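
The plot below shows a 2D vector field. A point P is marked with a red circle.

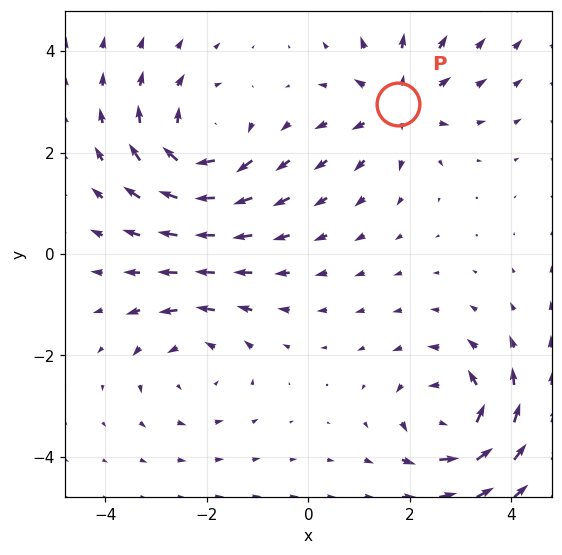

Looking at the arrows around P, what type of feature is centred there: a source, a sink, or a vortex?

At P (1.8, 3.0) the arrows spread outward. Divergence about +3, curl ≈0 — positive divergence with near-zero curl is a source.

source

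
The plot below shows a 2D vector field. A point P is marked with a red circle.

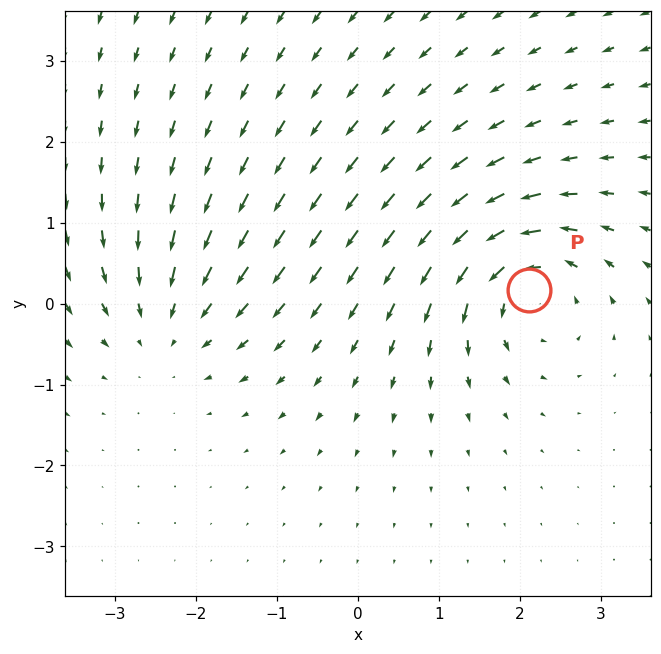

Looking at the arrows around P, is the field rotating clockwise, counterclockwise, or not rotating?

counterclockwise

Near P at (2.1, 0.2) the arrows circulate counterclockwise. The curl (z-component) there is about +6; positive curl means counterclockwise rotation.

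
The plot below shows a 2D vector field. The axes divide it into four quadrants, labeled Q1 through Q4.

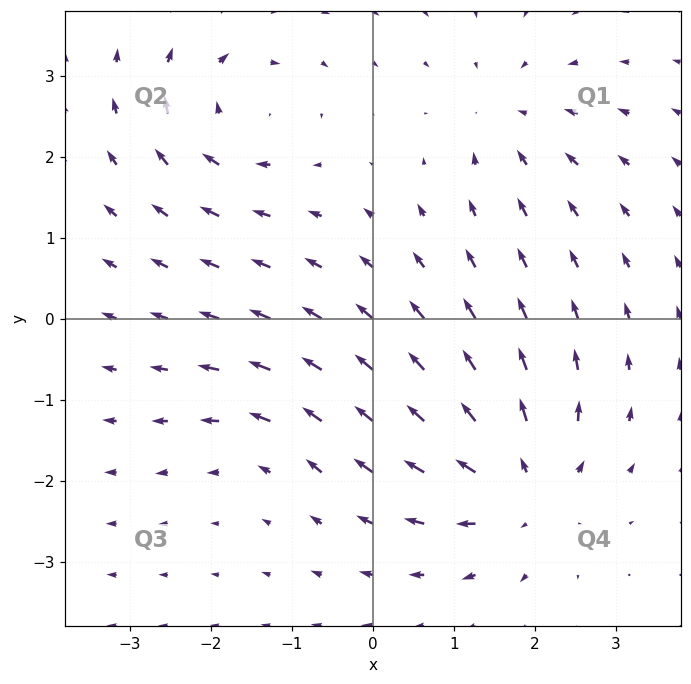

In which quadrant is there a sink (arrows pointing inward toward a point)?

The sink sits at approximately (1.7, 2.5), which lies in quadrant Q1. The divergence there is about -4, negative as expected for a sink.

Q1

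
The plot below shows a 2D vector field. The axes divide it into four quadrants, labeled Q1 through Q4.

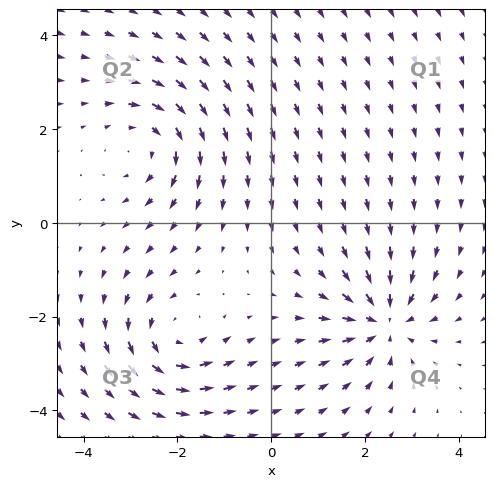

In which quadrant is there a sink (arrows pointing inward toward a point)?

The sink sits at approximately (2.4, -2.1), which lies in quadrant Q4. The divergence there is about -5, negative as expected for a sink.

Q4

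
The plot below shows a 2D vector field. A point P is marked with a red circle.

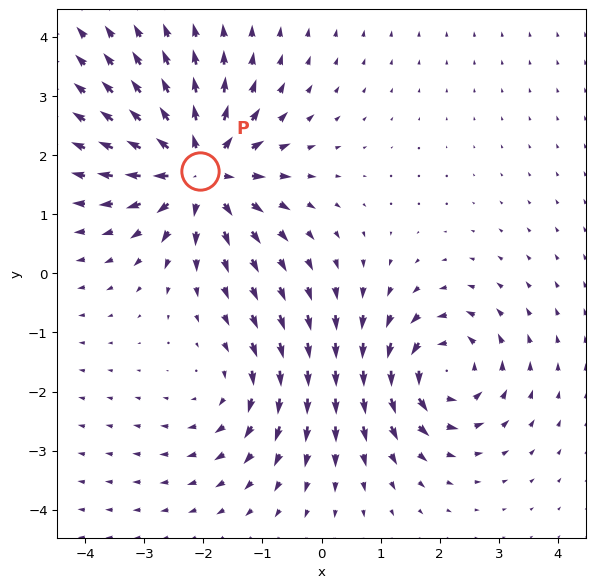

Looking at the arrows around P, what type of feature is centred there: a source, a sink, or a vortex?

At P (-2.1, 1.7) the arrows spread outward. Divergence about +6, curl ≈0 — positive divergence with near-zero curl is a source.

source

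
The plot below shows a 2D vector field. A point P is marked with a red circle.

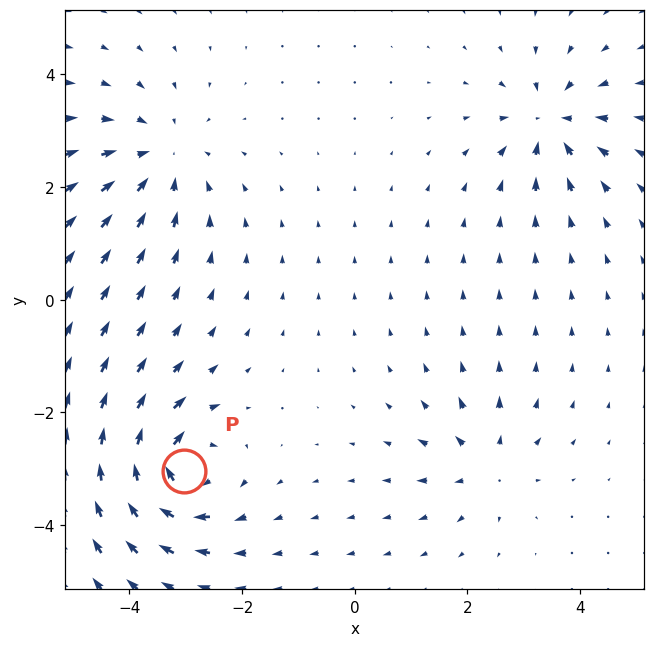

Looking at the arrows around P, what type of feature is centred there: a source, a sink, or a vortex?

At P (-3.0, -3.0) the arrows circulate clockwise. Divergence ≈0, curl about -7 — near-zero divergence with nonzero curl is a vortex.

vortex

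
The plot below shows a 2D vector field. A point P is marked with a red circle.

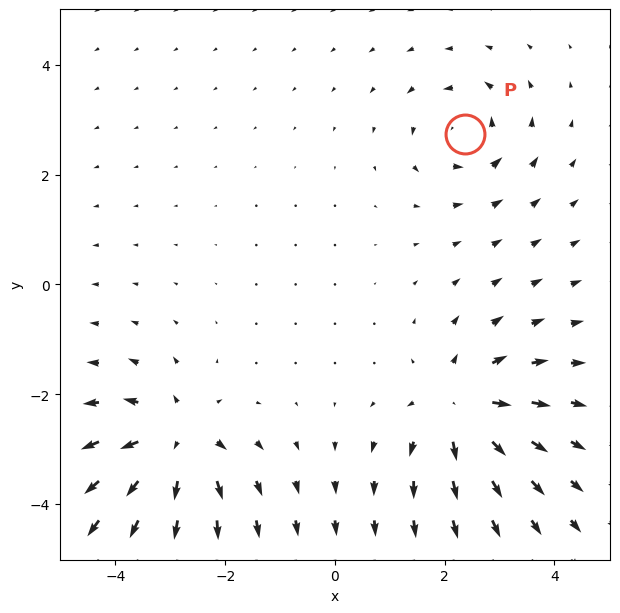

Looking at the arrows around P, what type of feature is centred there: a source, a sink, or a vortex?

vortex

At P (2.4, 2.7) the arrows circulate counterclockwise. Divergence ≈0, curl about +5 — near-zero divergence with nonzero curl is a vortex.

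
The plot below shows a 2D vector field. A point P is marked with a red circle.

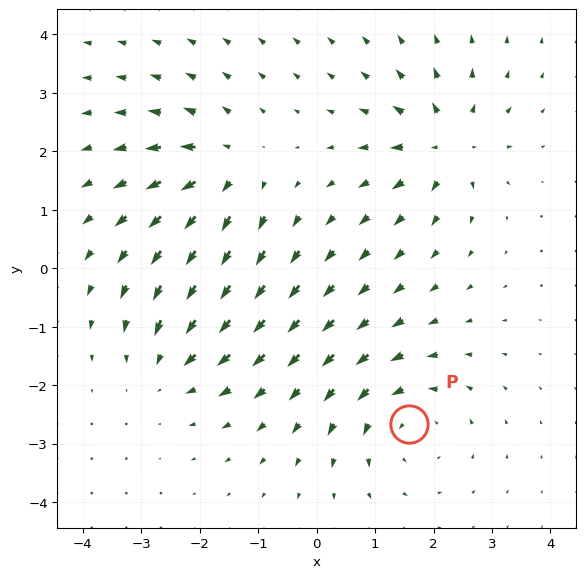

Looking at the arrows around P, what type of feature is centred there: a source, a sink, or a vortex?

At P (1.6, -2.7) the arrows circulate counterclockwise. Divergence ≈0, curl about +4 — near-zero divergence with nonzero curl is a vortex.

vortex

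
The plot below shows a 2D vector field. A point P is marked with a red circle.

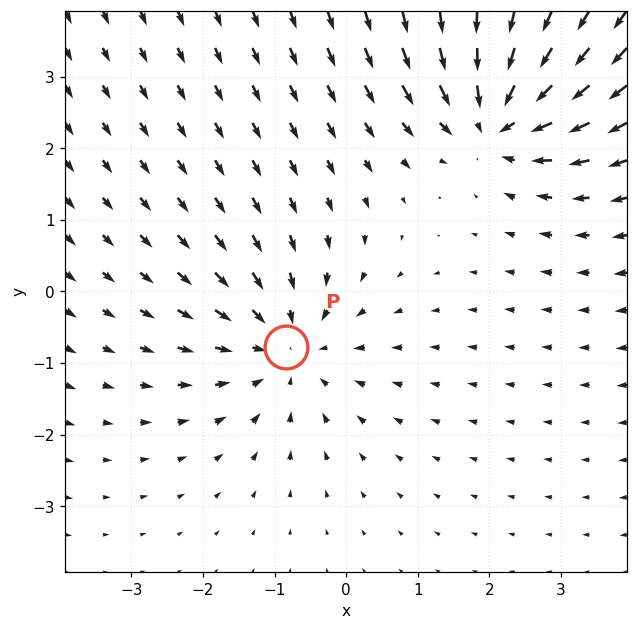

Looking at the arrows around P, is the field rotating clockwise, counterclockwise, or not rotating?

Near P at (-0.8, -0.8) the arrows show no circulation. The curl there is ≈0.

not rotating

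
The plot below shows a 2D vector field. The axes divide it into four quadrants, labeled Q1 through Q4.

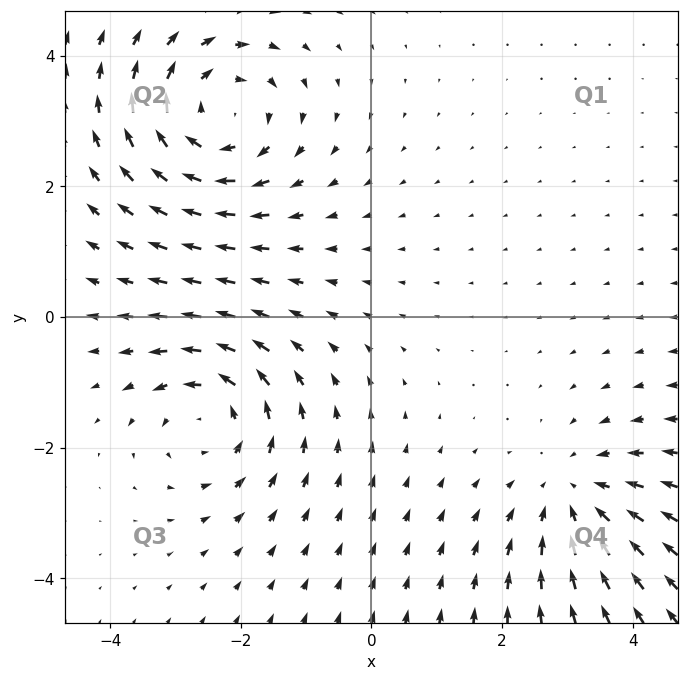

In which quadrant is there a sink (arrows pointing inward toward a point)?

The sink sits at approximately (3.1, -2.7), which lies in quadrant Q4. The divergence there is about -3, negative as expected for a sink.

Q4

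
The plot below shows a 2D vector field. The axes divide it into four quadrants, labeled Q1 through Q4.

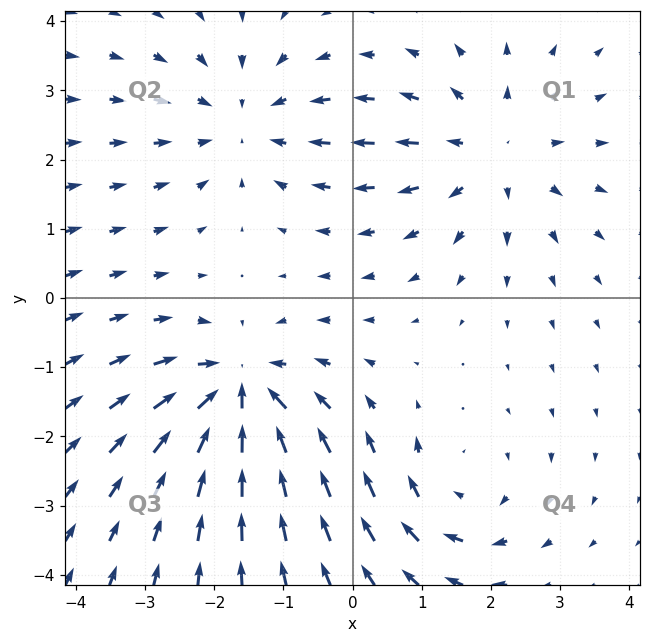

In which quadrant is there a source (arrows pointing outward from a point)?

Q1

The source sits at approximately (2.0, 2.1), which lies in quadrant Q1. The divergence there is about +3, positive as expected for a source.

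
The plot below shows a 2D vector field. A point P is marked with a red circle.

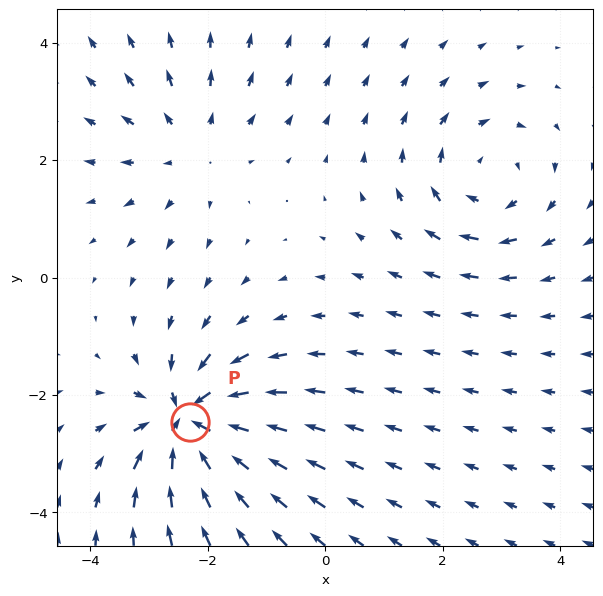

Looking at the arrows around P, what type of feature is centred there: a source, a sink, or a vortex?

sink

At P (-2.3, -2.5) the arrows converge inward. Divergence about -7, curl ≈0 — negative divergence with near-zero curl is a sink.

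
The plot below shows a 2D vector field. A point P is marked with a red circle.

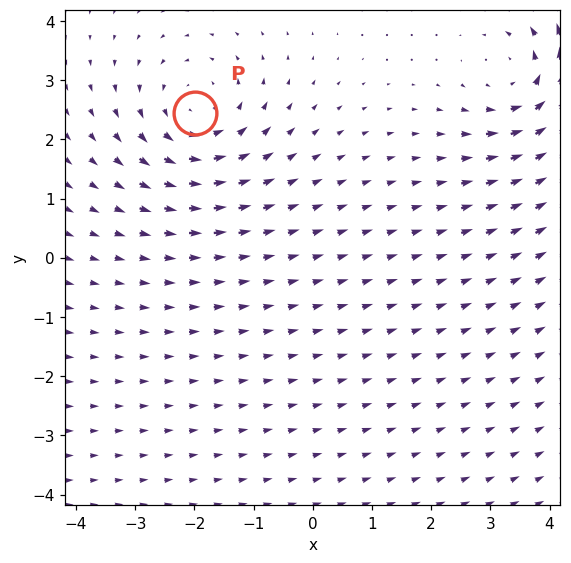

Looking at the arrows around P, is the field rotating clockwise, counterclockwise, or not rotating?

counterclockwise

Near P at (-2.0, 2.4) the arrows circulate counterclockwise. The curl (z-component) there is about +4; positive curl means counterclockwise rotation.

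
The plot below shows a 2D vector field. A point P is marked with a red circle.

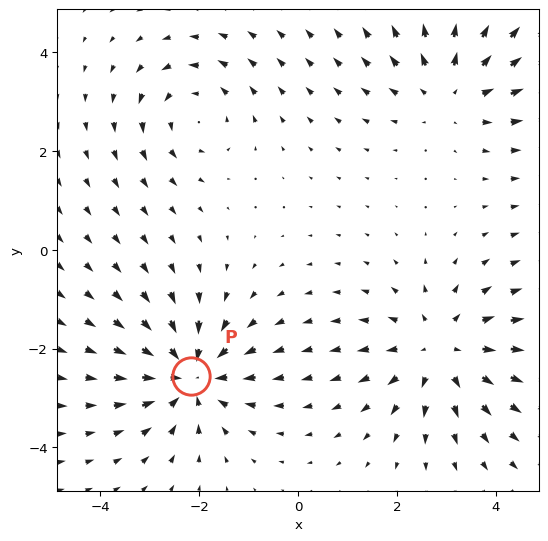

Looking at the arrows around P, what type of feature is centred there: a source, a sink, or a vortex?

sink

At P (-2.2, -2.5) the arrows converge inward. Divergence about -5, curl ≈0 — negative divergence with near-zero curl is a sink.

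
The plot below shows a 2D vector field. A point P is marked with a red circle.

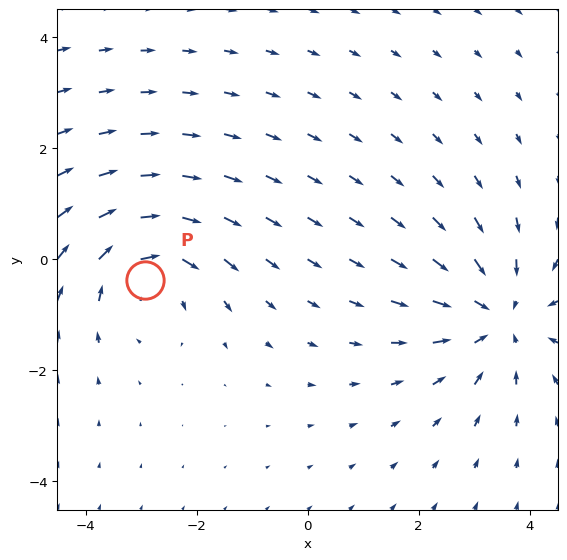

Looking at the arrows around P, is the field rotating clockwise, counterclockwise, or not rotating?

Near P at (-2.9, -0.4) the arrows circulate clockwise. The curl (z-component) there is about -2; negative curl means clockwise rotation.

clockwise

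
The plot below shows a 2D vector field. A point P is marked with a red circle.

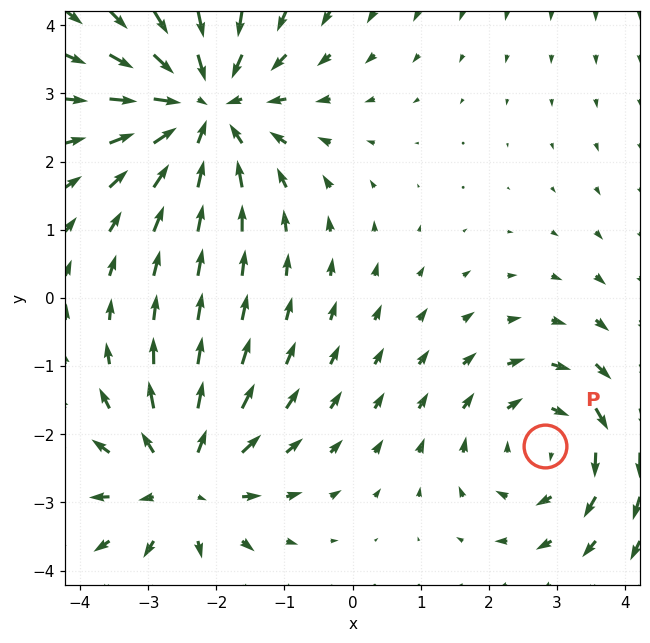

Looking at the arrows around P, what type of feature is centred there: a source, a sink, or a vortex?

vortex

At P (2.8, -2.2) the arrows circulate clockwise. Divergence ≈0, curl about -3 — near-zero divergence with nonzero curl is a vortex.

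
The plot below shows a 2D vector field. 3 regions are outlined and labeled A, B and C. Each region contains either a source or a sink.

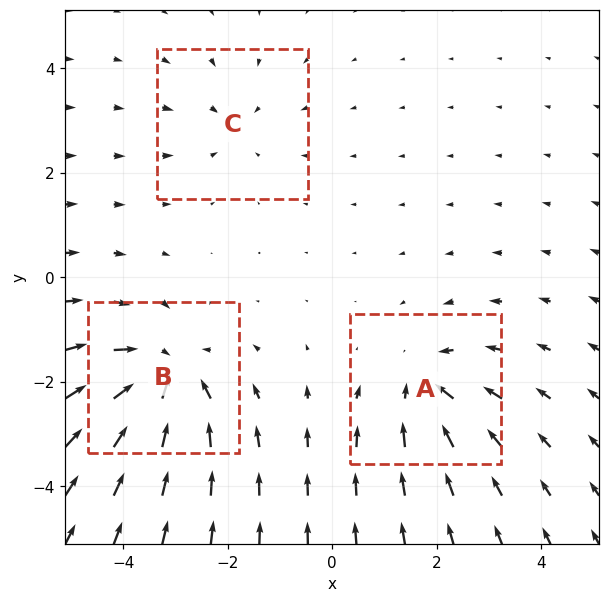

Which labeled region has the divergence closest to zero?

C

Divergence at each region's feature centre — A: about -3, B: about -5, C: about -2. Region C is closest to zero.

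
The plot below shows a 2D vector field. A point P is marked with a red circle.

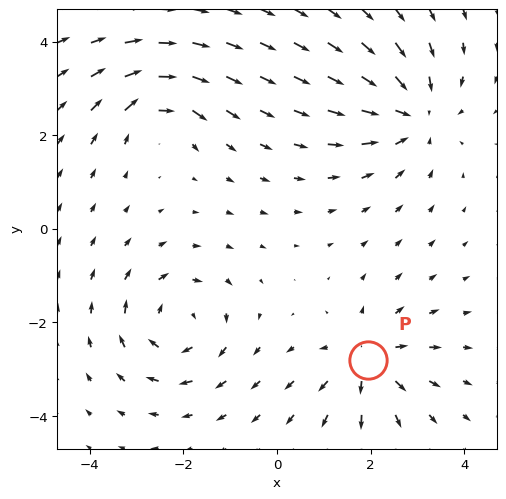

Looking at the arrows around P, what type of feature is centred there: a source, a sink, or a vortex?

At P (1.9, -2.8) the arrows spread outward. Divergence about +4, curl ≈0 — positive divergence with near-zero curl is a source.

source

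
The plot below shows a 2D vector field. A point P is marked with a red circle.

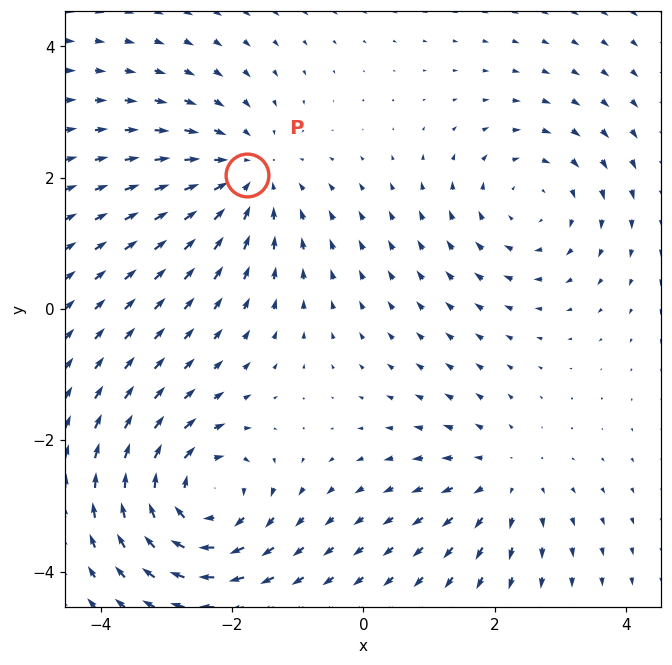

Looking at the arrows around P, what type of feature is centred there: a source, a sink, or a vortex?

At P (-1.8, 2.0) the arrows converge inward. Divergence about -4, curl ≈0 — negative divergence with near-zero curl is a sink.

sink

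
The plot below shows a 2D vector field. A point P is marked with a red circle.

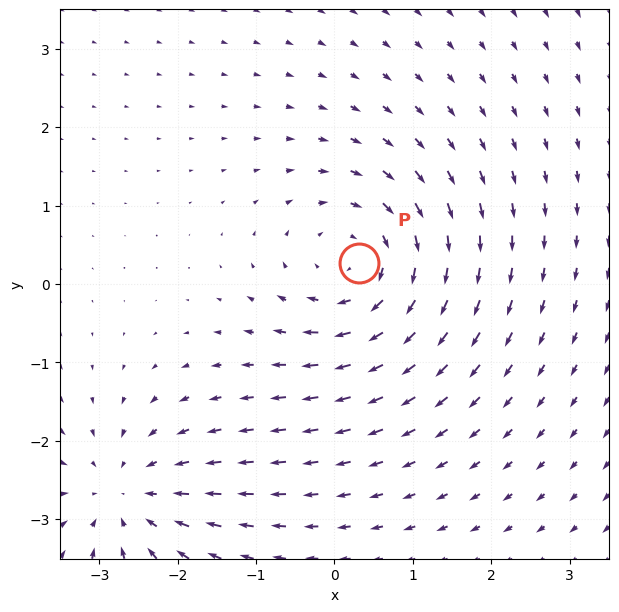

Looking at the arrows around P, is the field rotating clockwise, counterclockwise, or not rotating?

clockwise

Near P at (0.3, 0.3) the arrows circulate clockwise. The curl (z-component) there is about -4; negative curl means clockwise rotation.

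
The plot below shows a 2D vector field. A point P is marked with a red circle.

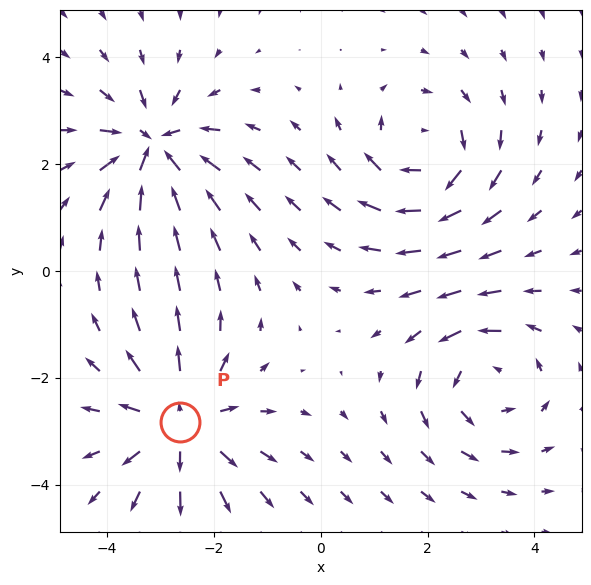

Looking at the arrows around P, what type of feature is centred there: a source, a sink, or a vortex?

At P (-2.6, -2.8) the arrows spread outward. Divergence about +4, curl ≈0 — positive divergence with near-zero curl is a source.

source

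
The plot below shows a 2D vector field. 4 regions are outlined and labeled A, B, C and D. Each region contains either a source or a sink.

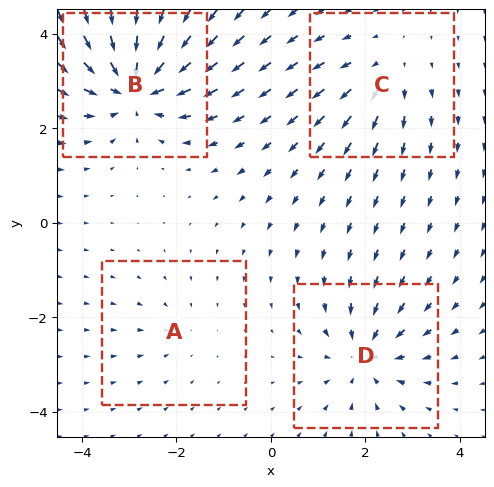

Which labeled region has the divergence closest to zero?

A

Divergence at each region's feature centre — A: about -2, B: about -8, C: about +3, D: about -5. Region A is closest to zero.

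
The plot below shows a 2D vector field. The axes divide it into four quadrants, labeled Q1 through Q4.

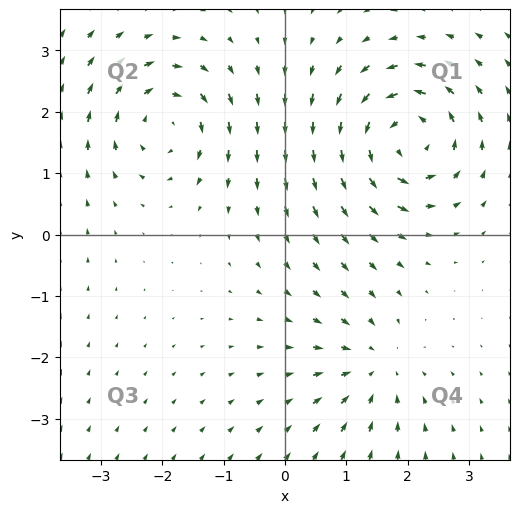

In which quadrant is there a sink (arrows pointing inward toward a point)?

The sink sits at approximately (1.4, -2.2), which lies in quadrant Q4. The divergence there is about -4, negative as expected for a sink.

Q4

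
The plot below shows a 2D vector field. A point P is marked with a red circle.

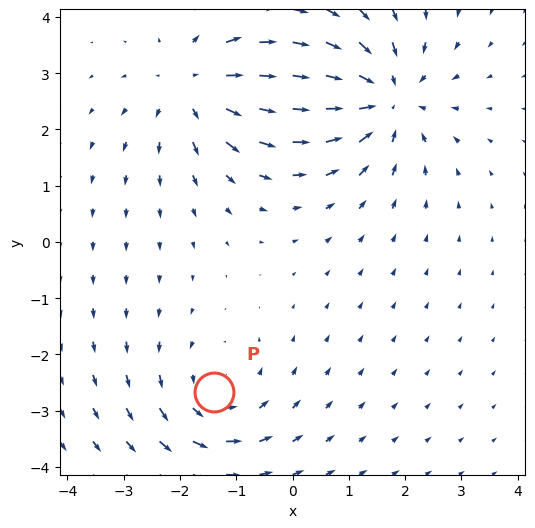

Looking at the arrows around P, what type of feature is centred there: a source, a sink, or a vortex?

At P (-1.4, -2.7) the arrows circulate counterclockwise. Divergence ≈0, curl about +3 — near-zero divergence with nonzero curl is a vortex.

vortex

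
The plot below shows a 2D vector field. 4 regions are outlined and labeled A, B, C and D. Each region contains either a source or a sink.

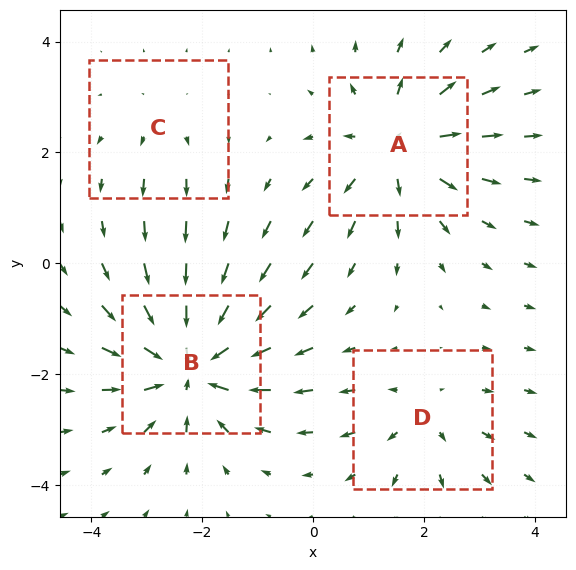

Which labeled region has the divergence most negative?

Divergence at each region's feature centre — A: about +5, B: about -6, C: about +2, D: about +3. Region B is most negative.

B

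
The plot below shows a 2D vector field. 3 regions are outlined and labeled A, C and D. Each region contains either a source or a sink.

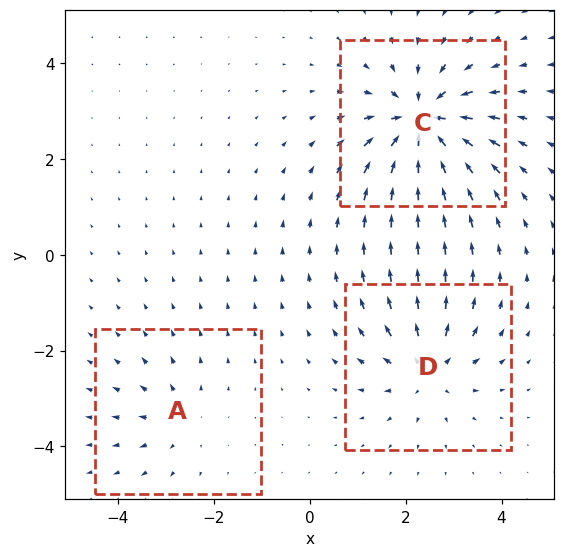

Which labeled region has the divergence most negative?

C

Divergence at each region's feature centre — A: about +2, C: about -5, D: about +4. Region C is most negative.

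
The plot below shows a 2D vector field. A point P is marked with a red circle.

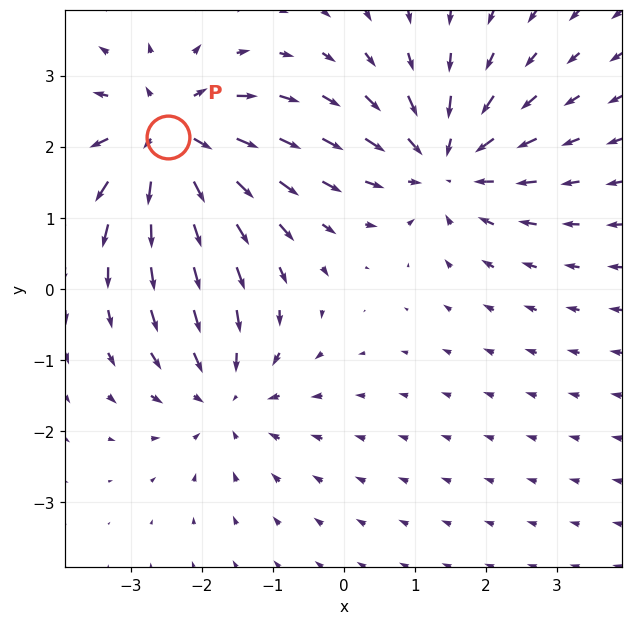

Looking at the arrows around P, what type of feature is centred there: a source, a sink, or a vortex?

source

At P (-2.5, 2.1) the arrows spread outward. Divergence about +6, curl ≈0 — positive divergence with near-zero curl is a source.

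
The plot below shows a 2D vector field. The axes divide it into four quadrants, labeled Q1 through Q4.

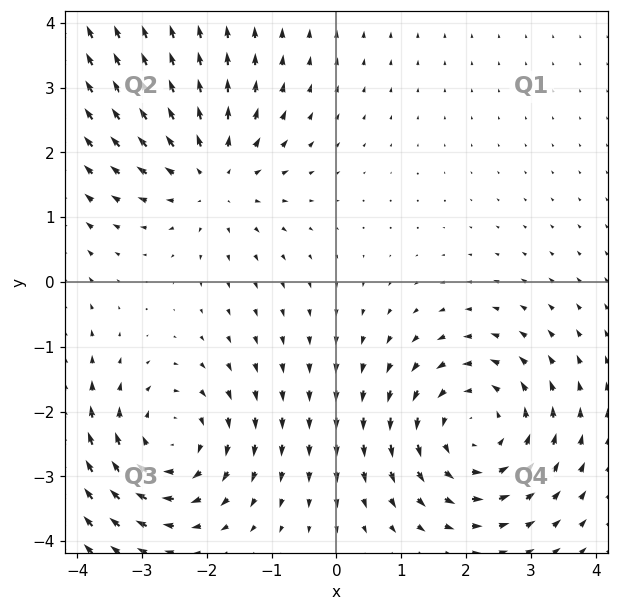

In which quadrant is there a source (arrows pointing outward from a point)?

The source sits at approximately (-1.9, 1.6), which lies in quadrant Q2. The divergence there is about +3, positive as expected for a source.

Q2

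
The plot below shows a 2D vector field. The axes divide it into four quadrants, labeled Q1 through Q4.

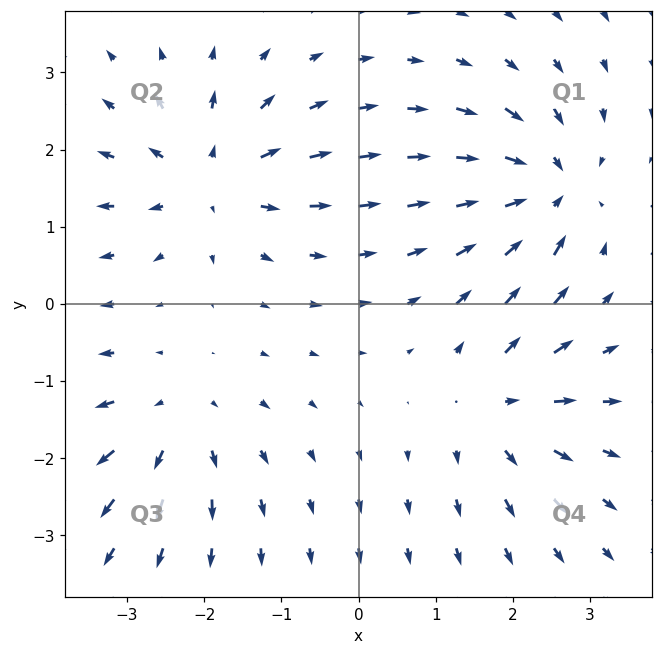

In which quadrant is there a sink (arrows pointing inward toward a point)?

Q1

The sink sits at approximately (2.5, 1.5), which lies in quadrant Q1. The divergence there is about -7, negative as expected for a sink.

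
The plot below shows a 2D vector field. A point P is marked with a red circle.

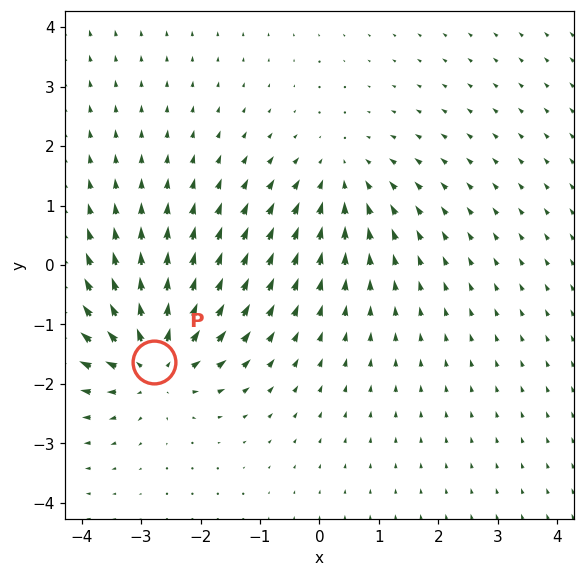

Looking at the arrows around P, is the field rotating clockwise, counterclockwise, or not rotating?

Near P at (-2.8, -1.6) the arrows show no circulation. The curl there is ≈0.

not rotating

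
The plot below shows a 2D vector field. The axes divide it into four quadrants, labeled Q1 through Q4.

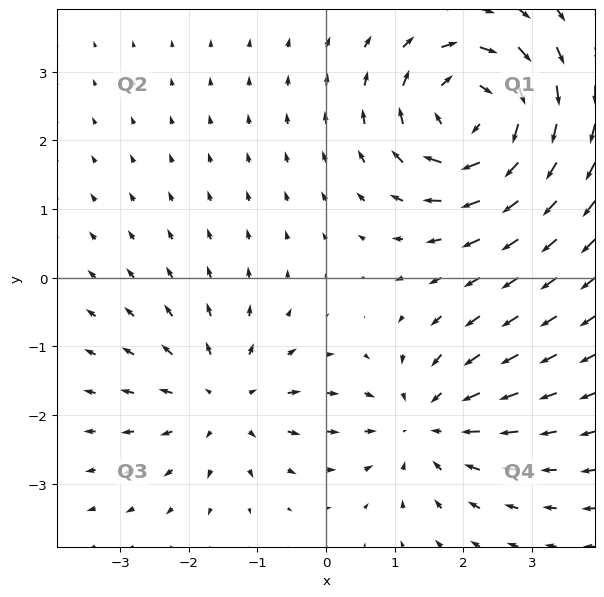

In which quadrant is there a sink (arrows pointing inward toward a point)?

Q4

The sink sits at approximately (1.4, -2.1), which lies in quadrant Q4. The divergence there is about -3, negative as expected for a sink.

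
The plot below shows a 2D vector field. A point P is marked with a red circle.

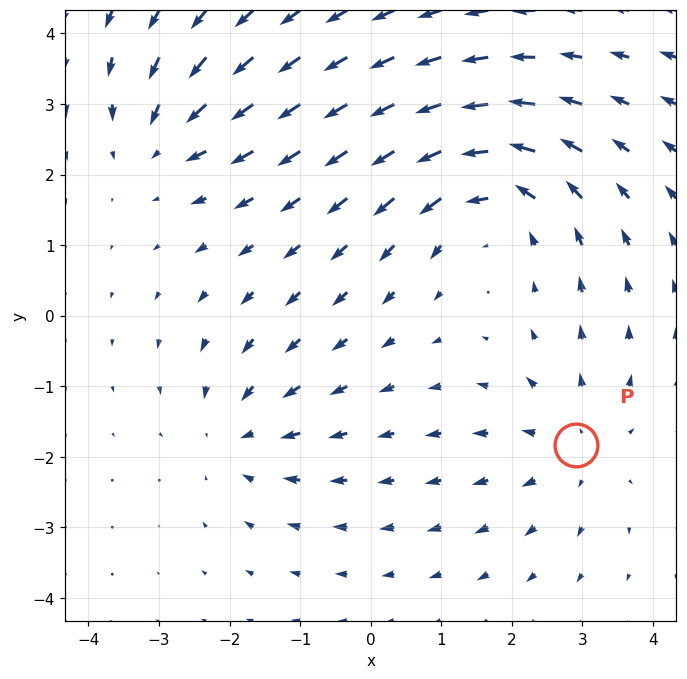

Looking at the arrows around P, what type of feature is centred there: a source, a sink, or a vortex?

At P (2.9, -1.8) the arrows spread outward. Divergence about +3, curl ≈0 — positive divergence with near-zero curl is a source.

source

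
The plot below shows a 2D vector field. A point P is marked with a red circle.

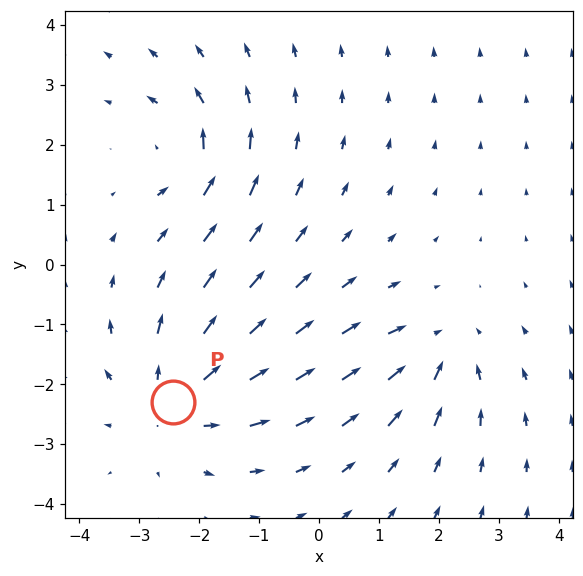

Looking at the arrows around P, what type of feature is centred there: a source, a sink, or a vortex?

At P (-2.4, -2.3) the arrows spread outward. Divergence about +4, curl ≈0 — positive divergence with near-zero curl is a source.

source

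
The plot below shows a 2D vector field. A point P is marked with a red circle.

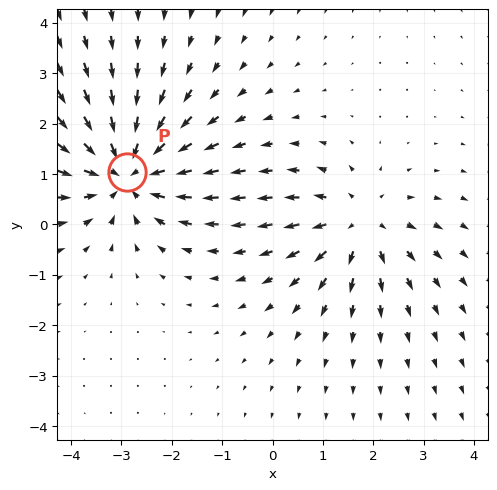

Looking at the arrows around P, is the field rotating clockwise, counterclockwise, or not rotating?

Near P at (-2.9, 1.0) the arrows show no circulation. The curl there is ≈0.

not rotating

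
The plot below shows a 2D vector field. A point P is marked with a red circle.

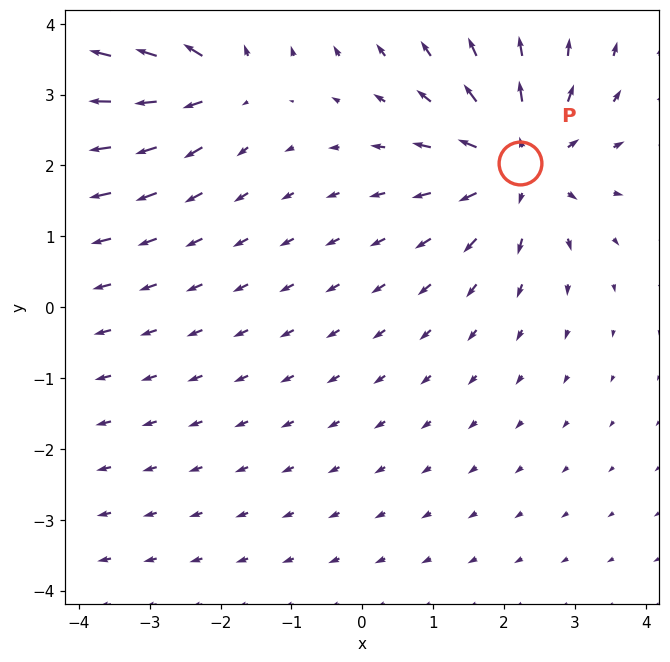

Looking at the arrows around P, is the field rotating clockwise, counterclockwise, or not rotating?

Near P at (2.2, 2.0) the arrows show no circulation. The curl there is ≈0.

not rotating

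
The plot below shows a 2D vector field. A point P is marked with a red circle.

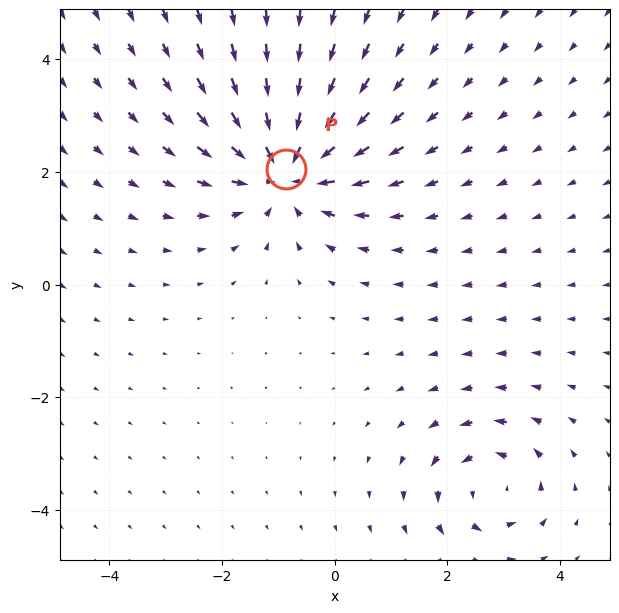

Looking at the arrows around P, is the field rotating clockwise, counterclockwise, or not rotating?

Near P at (-0.9, 2.1) the arrows show no circulation. The curl there is ≈0.

not rotating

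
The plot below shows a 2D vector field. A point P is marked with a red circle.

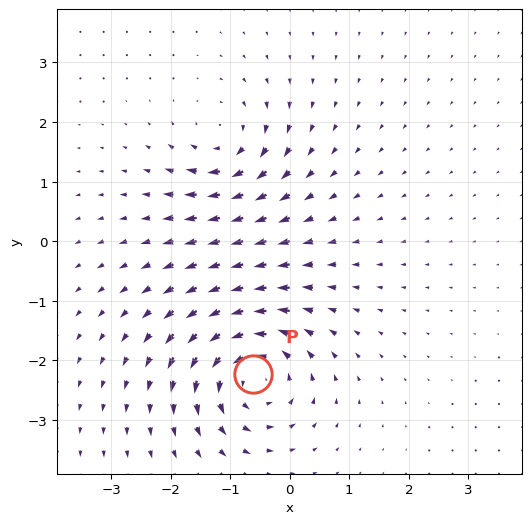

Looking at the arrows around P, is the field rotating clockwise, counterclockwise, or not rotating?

Near P at (-0.6, -2.2) the arrows circulate counterclockwise. The curl (z-component) there is about +6; positive curl means counterclockwise rotation.

counterclockwise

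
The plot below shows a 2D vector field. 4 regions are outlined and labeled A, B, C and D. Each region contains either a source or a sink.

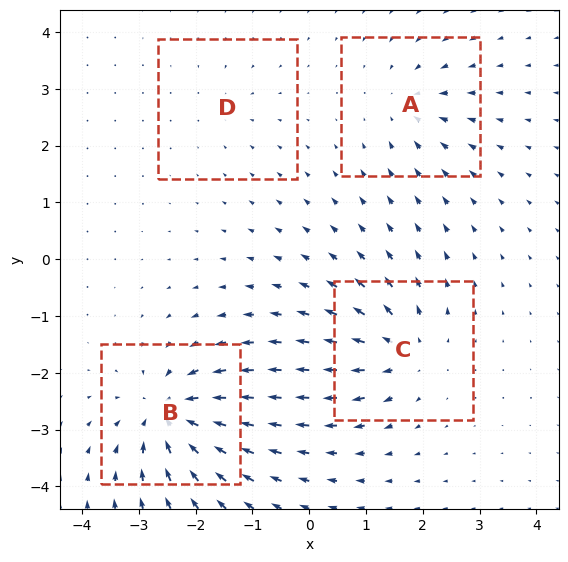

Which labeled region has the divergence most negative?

B

Divergence at each region's feature centre — A: about -4, B: about -8, C: about +6, D: about -2. Region B is most negative.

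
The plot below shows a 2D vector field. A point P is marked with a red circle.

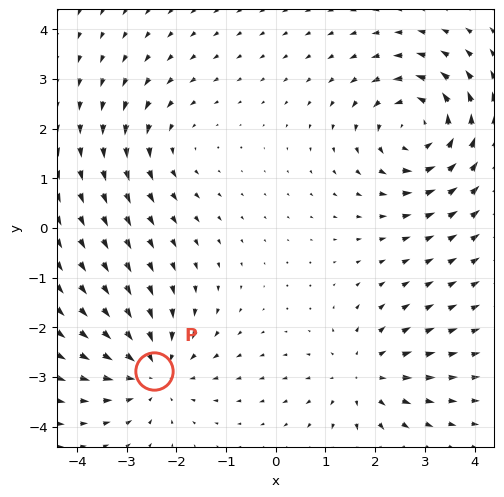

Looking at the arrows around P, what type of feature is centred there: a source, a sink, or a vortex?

At P (-2.5, -2.9) the arrows converge inward. Divergence about -4, curl ≈0 — negative divergence with near-zero curl is a sink.

sink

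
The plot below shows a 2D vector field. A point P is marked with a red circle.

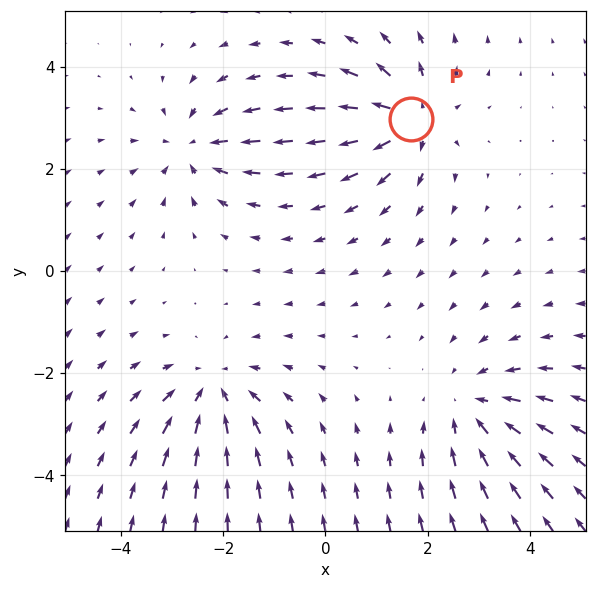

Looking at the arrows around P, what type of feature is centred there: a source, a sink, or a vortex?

At P (1.7, 3.0) the arrows spread outward. Divergence about +4, curl ≈0 — positive divergence with near-zero curl is a source.

source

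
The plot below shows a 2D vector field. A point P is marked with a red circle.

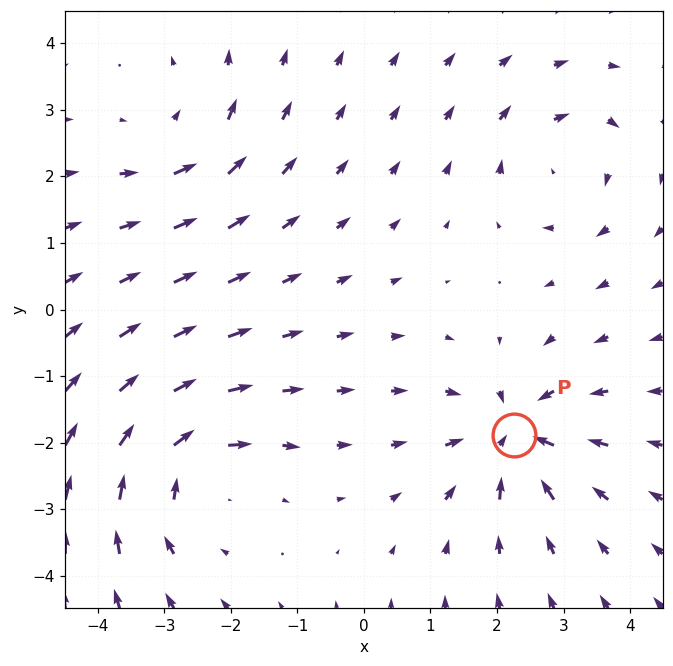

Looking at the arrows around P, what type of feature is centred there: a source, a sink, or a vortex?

sink

At P (2.3, -1.9) the arrows converge inward. Divergence about -5, curl ≈0 — negative divergence with near-zero curl is a sink.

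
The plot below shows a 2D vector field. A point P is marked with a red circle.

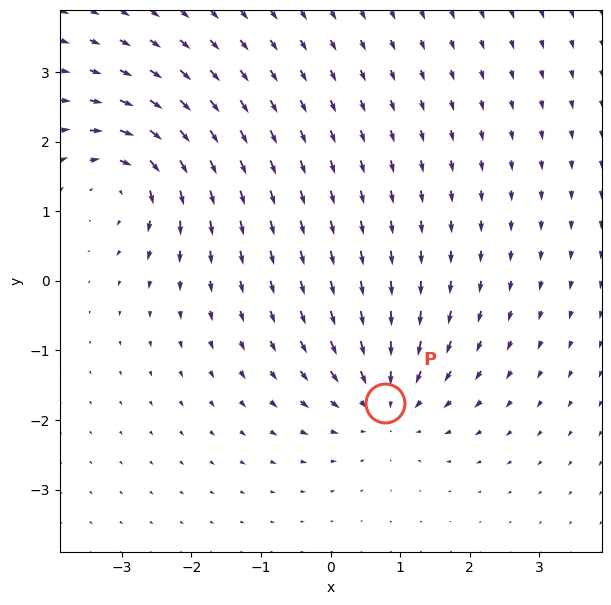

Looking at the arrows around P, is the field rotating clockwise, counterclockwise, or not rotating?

Near P at (0.8, -1.8) the arrows show no circulation. The curl there is ≈0.

not rotating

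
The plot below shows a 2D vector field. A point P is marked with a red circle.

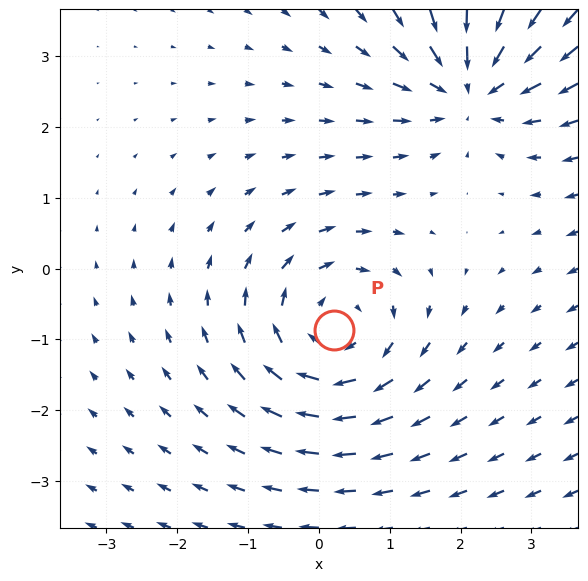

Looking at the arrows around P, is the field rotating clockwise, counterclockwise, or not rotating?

clockwise

Near P at (0.2, -0.9) the arrows circulate clockwise. The curl (z-component) there is about -3; negative curl means clockwise rotation.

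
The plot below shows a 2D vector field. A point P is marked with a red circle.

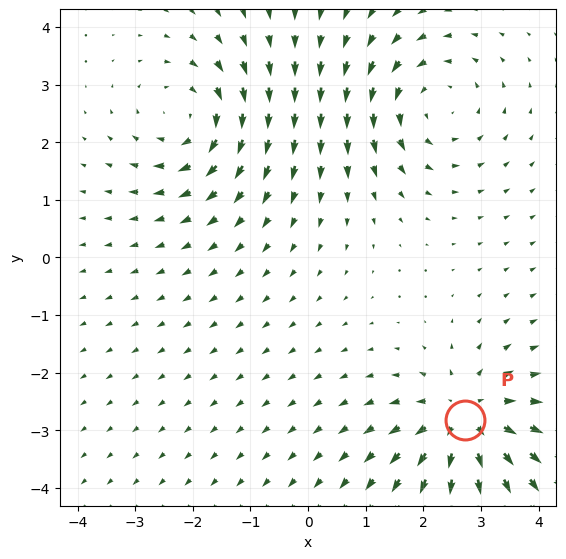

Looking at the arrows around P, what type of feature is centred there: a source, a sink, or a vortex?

At P (2.7, -2.8) the arrows spread outward. Divergence about +3, curl ≈0 — positive divergence with near-zero curl is a source.

source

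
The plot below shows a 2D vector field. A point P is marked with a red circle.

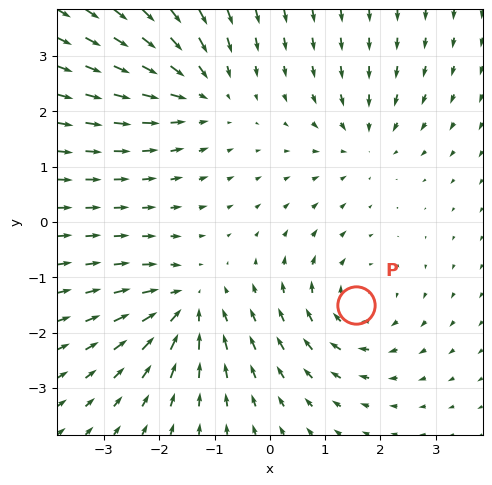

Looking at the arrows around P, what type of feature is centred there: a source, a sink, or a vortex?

At P (1.6, -1.5) the arrows circulate clockwise. Divergence ≈0, curl about -4 — near-zero divergence with nonzero curl is a vortex.

vortex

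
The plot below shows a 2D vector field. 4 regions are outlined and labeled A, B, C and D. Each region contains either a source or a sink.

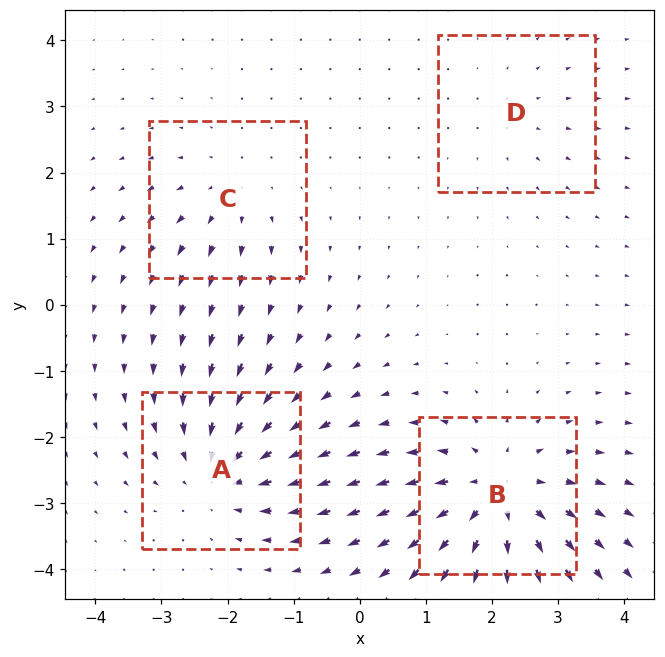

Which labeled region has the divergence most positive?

Divergence at each region's feature centre — A: about -5, B: about +6, C: about +3, D: about +2. Region B is most positive.

B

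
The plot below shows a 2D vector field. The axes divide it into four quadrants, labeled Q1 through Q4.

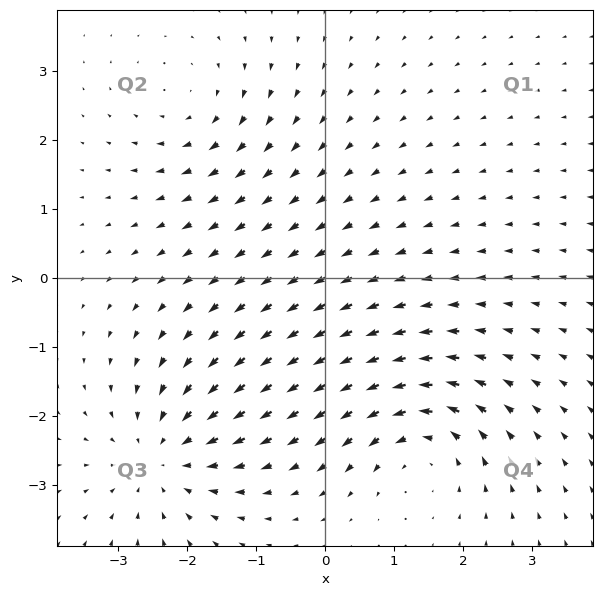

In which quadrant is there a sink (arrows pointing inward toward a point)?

The sink sits at approximately (-2.4, -2.6), which lies in quadrant Q3. The divergence there is about -4, negative as expected for a sink.

Q3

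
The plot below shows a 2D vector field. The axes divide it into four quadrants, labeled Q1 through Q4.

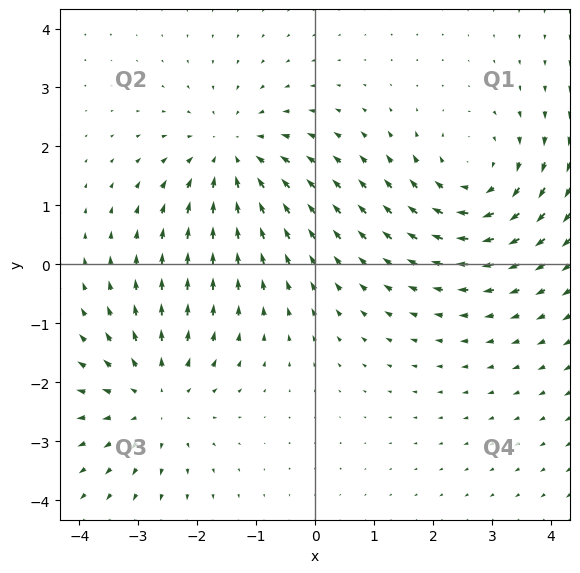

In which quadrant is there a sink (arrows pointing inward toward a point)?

The sink sits at approximately (-1.4, 1.8), which lies in quadrant Q2. The divergence there is about -4, negative as expected for a sink.

Q2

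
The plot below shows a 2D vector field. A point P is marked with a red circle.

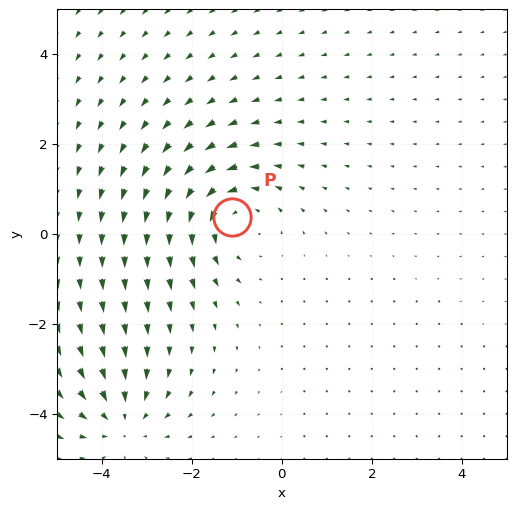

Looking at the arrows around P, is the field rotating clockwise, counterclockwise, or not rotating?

Near P at (-1.1, 0.4) the arrows circulate counterclockwise. The curl (z-component) there is about +3; positive curl means counterclockwise rotation.

counterclockwise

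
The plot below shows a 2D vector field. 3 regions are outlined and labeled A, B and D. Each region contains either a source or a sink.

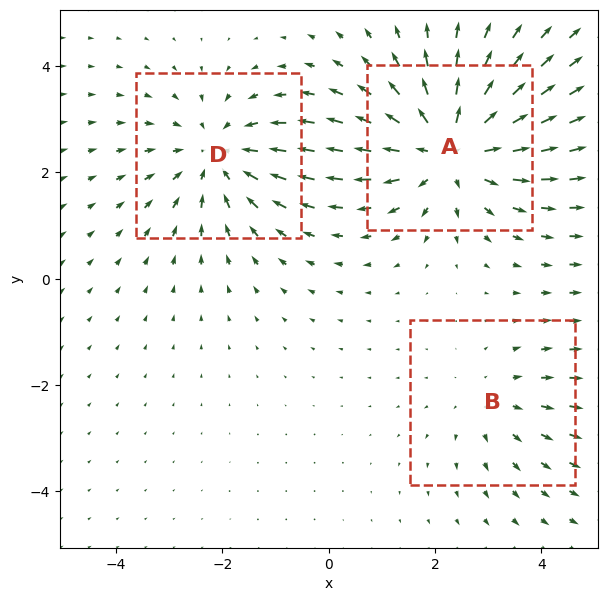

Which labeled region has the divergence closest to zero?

B

Divergence at each region's feature centre — A: about +4, B: about +2, D: about -3. Region B is closest to zero.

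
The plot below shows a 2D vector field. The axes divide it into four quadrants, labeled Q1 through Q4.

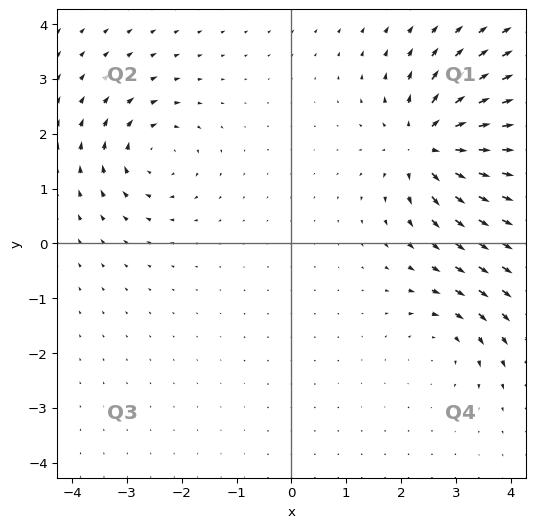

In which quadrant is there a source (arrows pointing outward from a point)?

Q1

The source sits at approximately (2.5, 1.8), which lies in quadrant Q1. The divergence there is about +6, positive as expected for a source.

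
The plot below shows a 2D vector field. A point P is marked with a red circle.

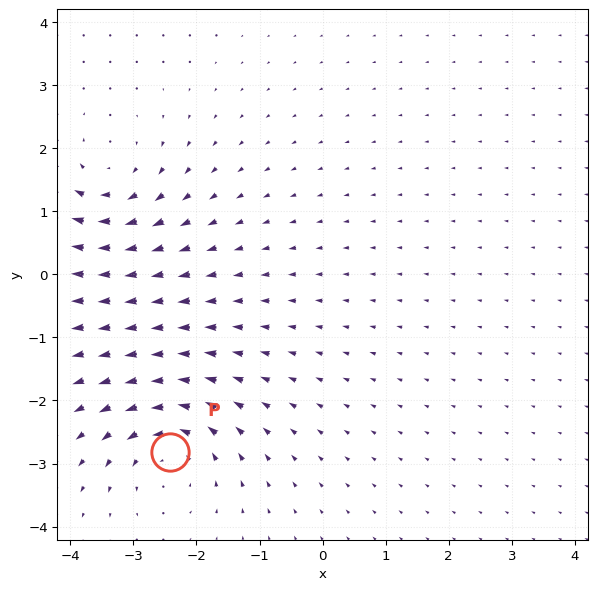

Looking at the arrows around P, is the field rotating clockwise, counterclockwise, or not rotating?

counterclockwise

Near P at (-2.4, -2.8) the arrows circulate counterclockwise. The curl (z-component) there is about +6; positive curl means counterclockwise rotation.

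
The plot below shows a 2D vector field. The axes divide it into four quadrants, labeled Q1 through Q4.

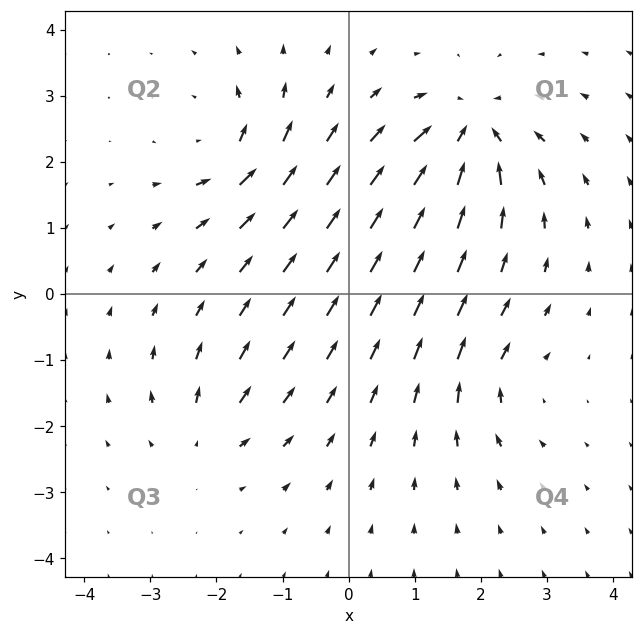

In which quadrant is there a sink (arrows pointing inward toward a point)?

The sink sits at approximately (1.8, 2.4), which lies in quadrant Q1. The divergence there is about -7, negative as expected for a sink.

Q1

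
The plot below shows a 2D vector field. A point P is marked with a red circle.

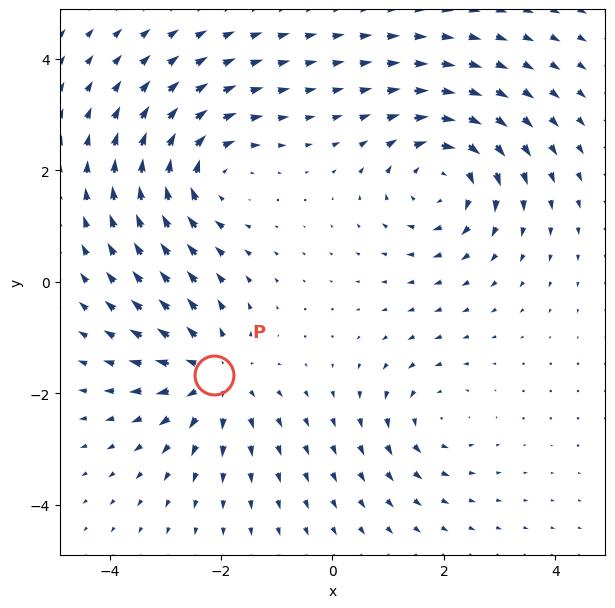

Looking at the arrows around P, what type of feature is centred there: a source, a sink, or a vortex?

source

At P (-2.1, -1.7) the arrows spread outward. Divergence about +5, curl ≈0 — positive divergence with near-zero curl is a source.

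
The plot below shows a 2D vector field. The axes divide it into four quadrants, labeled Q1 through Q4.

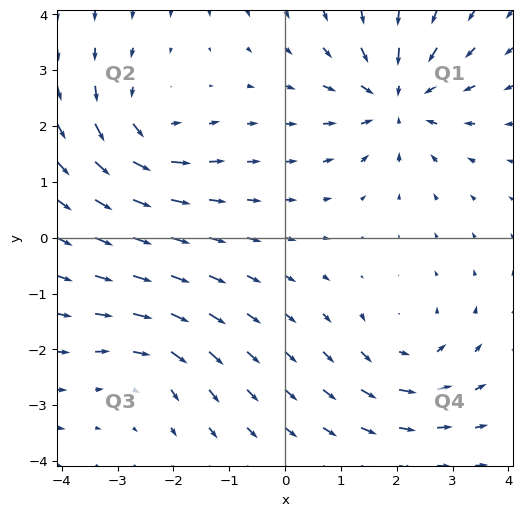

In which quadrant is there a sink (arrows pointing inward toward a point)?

The sink sits at approximately (2.0, 2.5), which lies in quadrant Q1. The divergence there is about -5, negative as expected for a sink.

Q1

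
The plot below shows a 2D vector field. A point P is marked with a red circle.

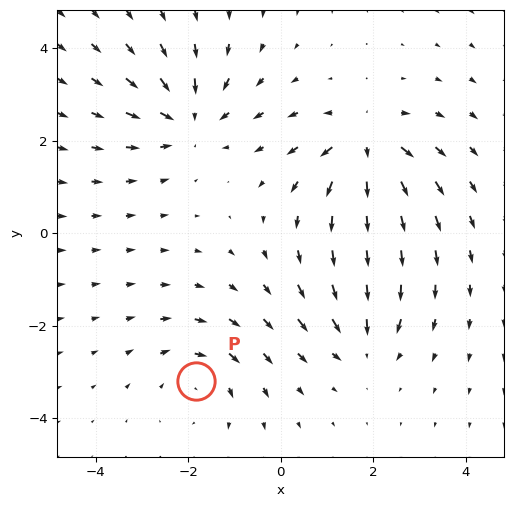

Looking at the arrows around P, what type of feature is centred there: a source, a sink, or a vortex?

At P (-1.8, -3.2) the arrows circulate clockwise. Divergence ≈0, curl about -3 — near-zero divergence with nonzero curl is a vortex.

vortex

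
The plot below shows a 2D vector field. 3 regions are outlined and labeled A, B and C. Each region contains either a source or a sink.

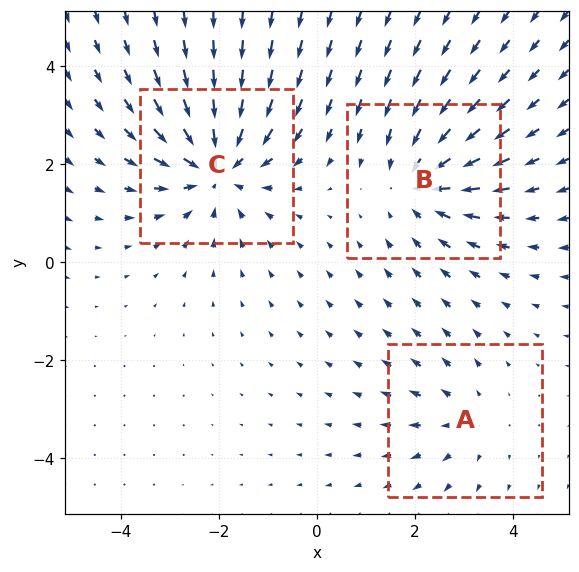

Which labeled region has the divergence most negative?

Divergence at each region's feature centre — A: about +2, B: about -3, C: about -4. Region C is most negative.

C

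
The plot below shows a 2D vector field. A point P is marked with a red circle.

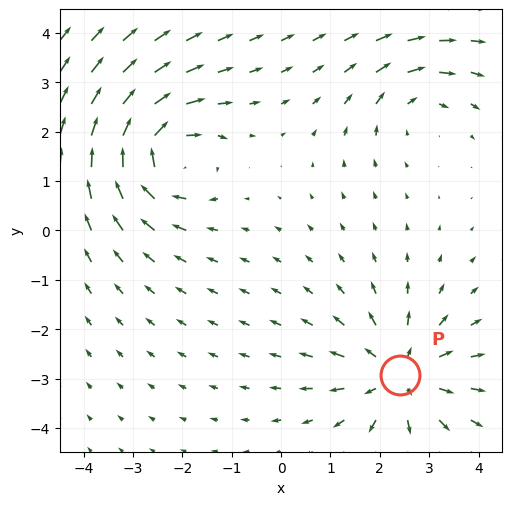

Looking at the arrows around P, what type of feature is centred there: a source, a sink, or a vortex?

At P (2.4, -2.9) the arrows spread outward. Divergence about +4, curl ≈0 — positive divergence with near-zero curl is a source.

source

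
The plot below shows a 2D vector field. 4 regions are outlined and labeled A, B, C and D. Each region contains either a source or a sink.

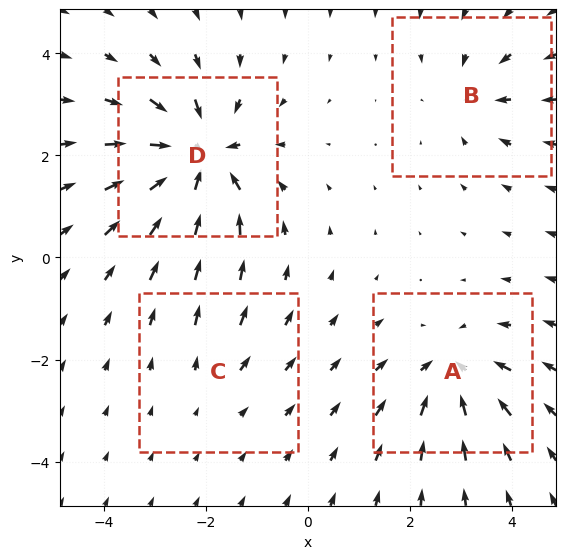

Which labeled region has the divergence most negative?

D

Divergence at each region's feature centre — A: about -6, B: about -4, C: about +2, D: about -8. Region D is most negative.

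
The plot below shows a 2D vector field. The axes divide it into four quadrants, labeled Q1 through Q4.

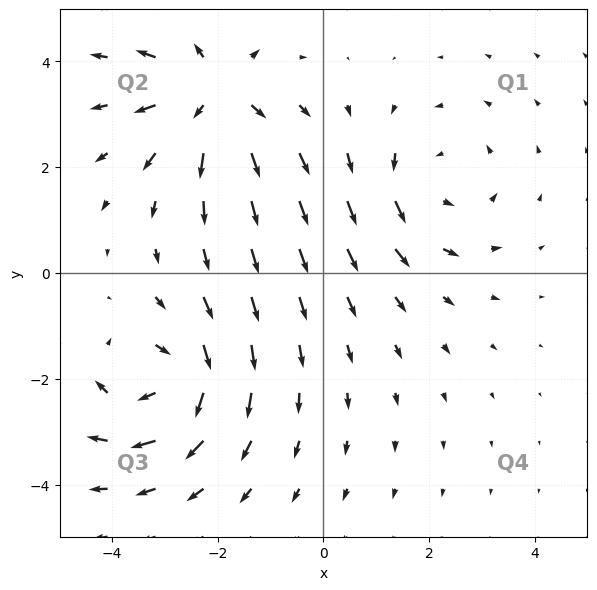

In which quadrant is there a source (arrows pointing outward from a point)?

The source sits at approximately (-2.1, 3.4), which lies in quadrant Q2. The divergence there is about +4, positive as expected for a source.

Q2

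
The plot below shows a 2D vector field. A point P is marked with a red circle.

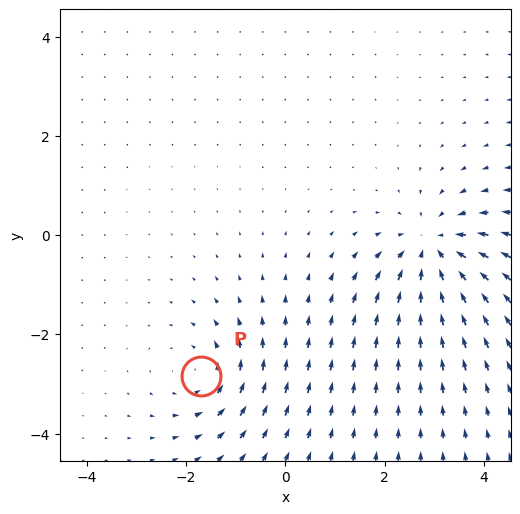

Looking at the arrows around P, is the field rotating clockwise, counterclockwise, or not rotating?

Near P at (-1.7, -2.8) the arrows circulate counterclockwise. The curl (z-component) there is about +3; positive curl means counterclockwise rotation.

counterclockwise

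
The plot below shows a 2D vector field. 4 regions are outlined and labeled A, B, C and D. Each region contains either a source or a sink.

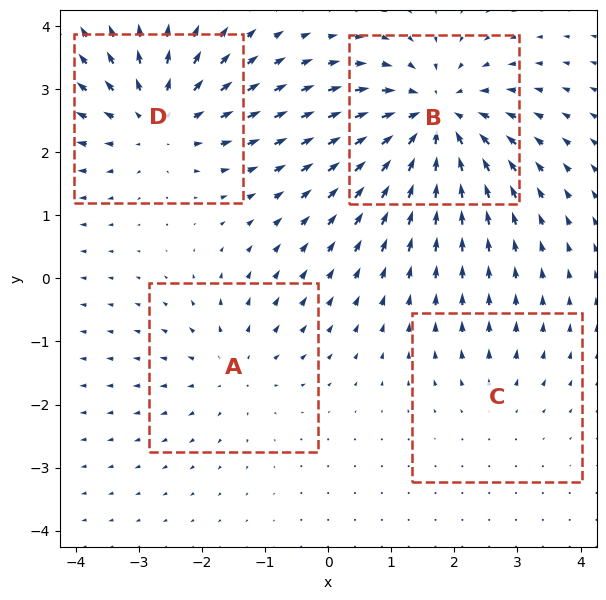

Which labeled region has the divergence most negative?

Divergence at each region's feature centre — A: about +3, B: about -7, C: about +2, D: about +5. Region B is most negative.

B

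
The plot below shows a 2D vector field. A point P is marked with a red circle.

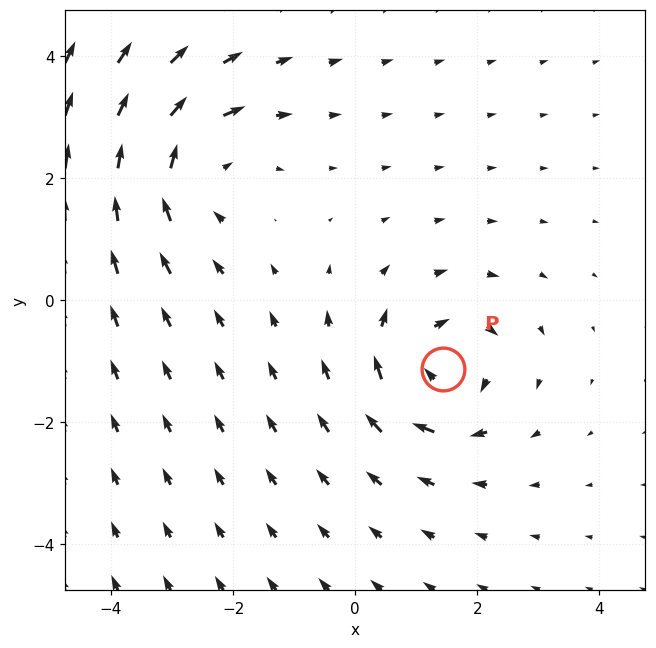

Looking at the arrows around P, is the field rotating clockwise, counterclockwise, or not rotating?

Near P at (1.4, -1.1) the arrows circulate clockwise. The curl (z-component) there is about -6; negative curl means clockwise rotation.

clockwise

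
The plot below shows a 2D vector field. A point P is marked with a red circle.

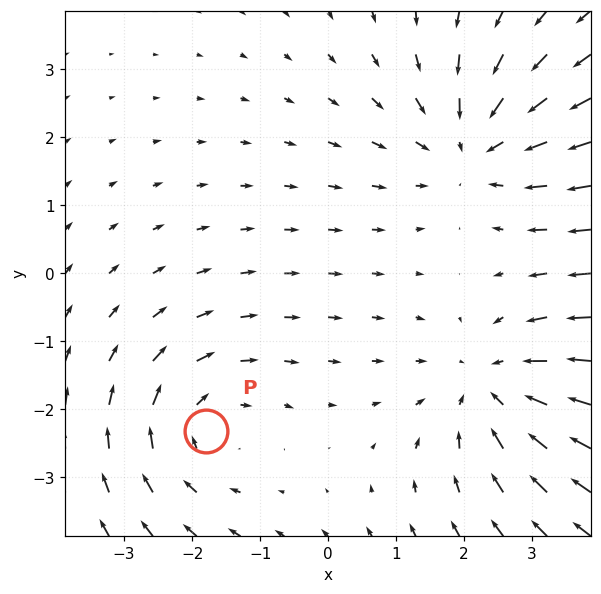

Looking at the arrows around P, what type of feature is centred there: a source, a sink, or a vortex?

vortex

At P (-1.8, -2.3) the arrows circulate clockwise. Divergence ≈0, curl about -4 — near-zero divergence with nonzero curl is a vortex.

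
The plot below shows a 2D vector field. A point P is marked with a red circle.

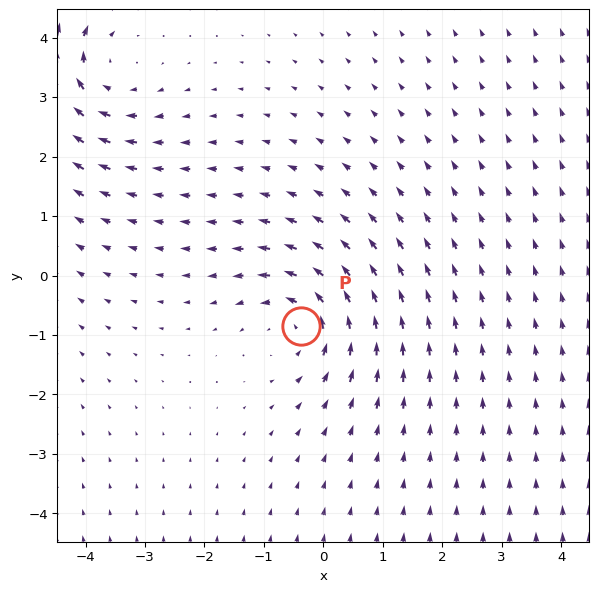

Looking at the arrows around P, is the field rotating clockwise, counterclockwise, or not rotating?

Near P at (-0.4, -0.8) the arrows circulate counterclockwise. The curl (z-component) there is about +3; positive curl means counterclockwise rotation.

counterclockwise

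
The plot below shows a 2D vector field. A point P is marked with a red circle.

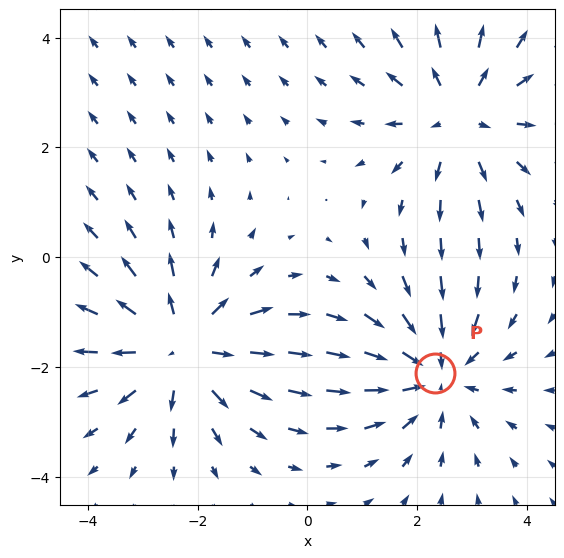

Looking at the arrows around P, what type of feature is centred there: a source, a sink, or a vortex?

sink

At P (2.3, -2.1) the arrows converge inward. Divergence about -3, curl ≈0 — negative divergence with near-zero curl is a sink.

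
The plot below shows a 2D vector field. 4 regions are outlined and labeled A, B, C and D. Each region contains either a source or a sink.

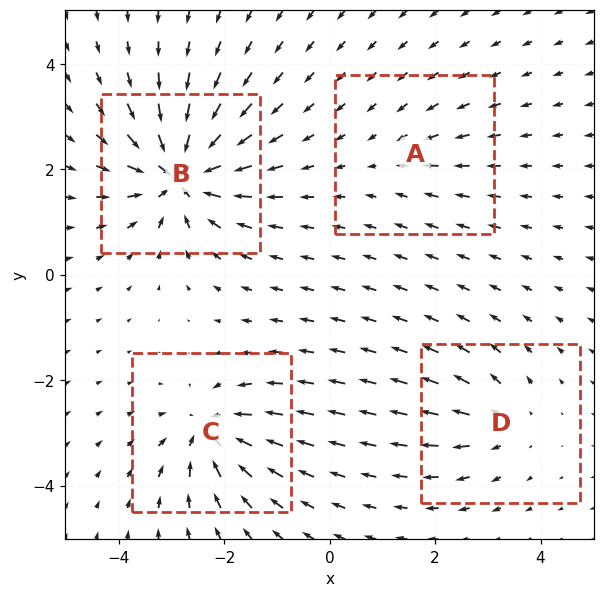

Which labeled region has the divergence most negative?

B

Divergence at each region's feature centre — A: about -2, B: about -9, C: about -6, D: about +4. Region B is most negative.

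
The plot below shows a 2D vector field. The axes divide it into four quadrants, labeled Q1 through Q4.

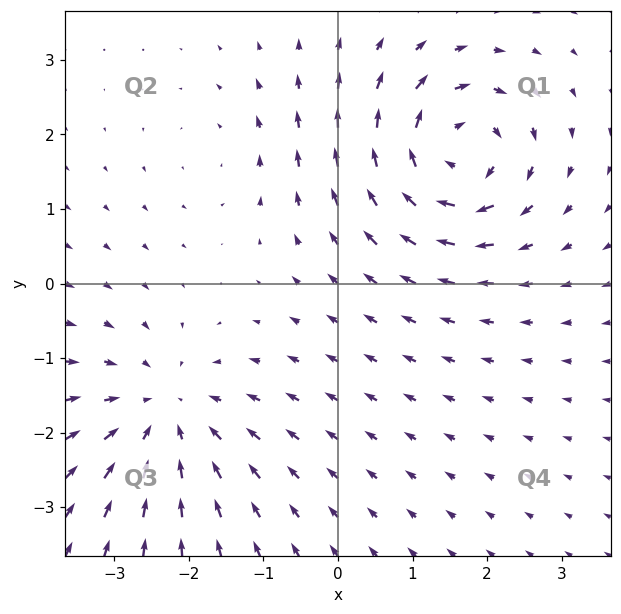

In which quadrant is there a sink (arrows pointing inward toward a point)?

Q3

The sink sits at approximately (-2.3, -1.7), which lies in quadrant Q3. The divergence there is about -4, negative as expected for a sink.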